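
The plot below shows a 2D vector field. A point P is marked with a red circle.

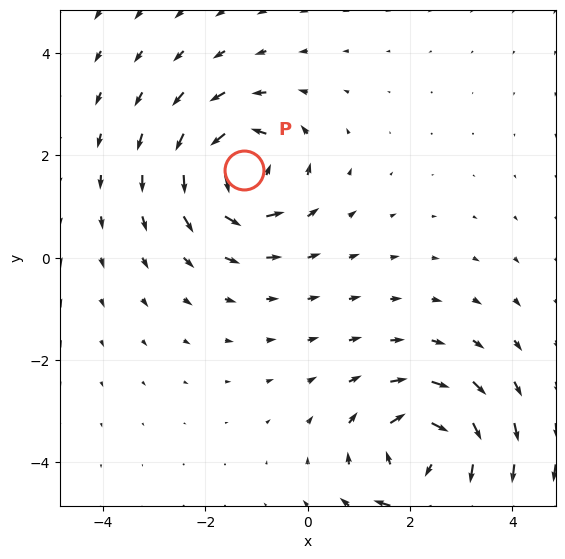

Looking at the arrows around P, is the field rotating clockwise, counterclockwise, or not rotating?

Near P at (-1.3, 1.7) the arrows circulate counterclockwise. The curl (z-component) there is about +4; positive curl means counterclockwise rotation.

counterclockwise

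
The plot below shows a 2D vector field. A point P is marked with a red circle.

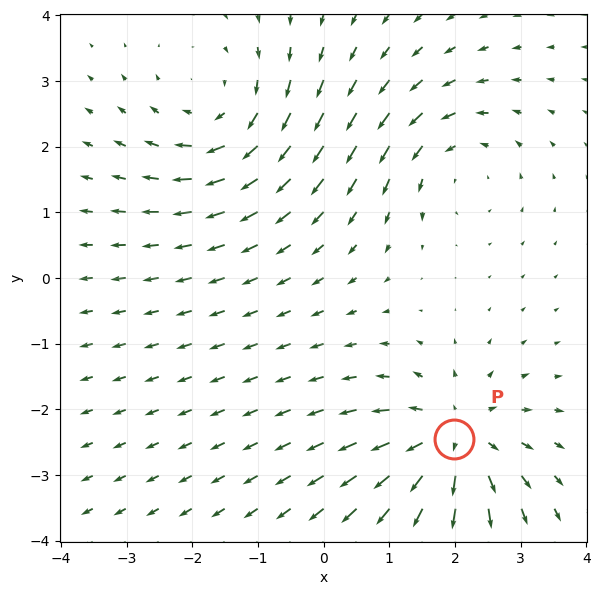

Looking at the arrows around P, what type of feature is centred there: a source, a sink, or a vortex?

At P (2.0, -2.5) the arrows spread outward. Divergence about +6, curl ≈0 — positive divergence with near-zero curl is a source.

source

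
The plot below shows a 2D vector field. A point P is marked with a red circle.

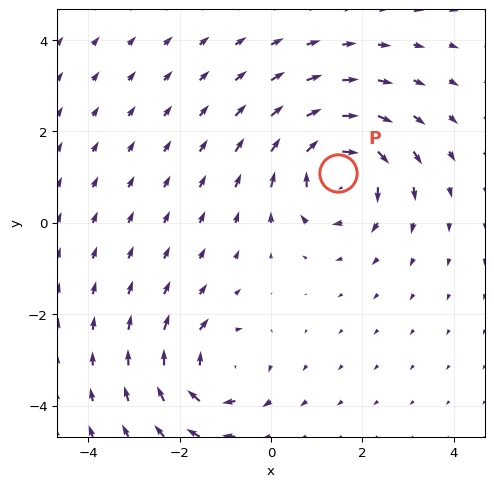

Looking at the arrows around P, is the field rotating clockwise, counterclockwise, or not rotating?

Near P at (1.5, 1.1) the arrows circulate clockwise. The curl (z-component) there is about -5; negative curl means clockwise rotation.

clockwise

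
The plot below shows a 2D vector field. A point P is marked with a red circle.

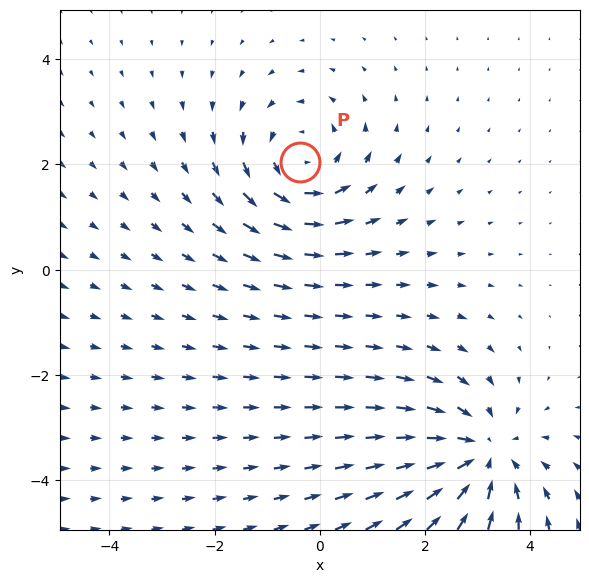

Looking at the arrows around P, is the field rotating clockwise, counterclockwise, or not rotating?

counterclockwise

Near P at (-0.4, 2.1) the arrows circulate counterclockwise. The curl (z-component) there is about +4; positive curl means counterclockwise rotation.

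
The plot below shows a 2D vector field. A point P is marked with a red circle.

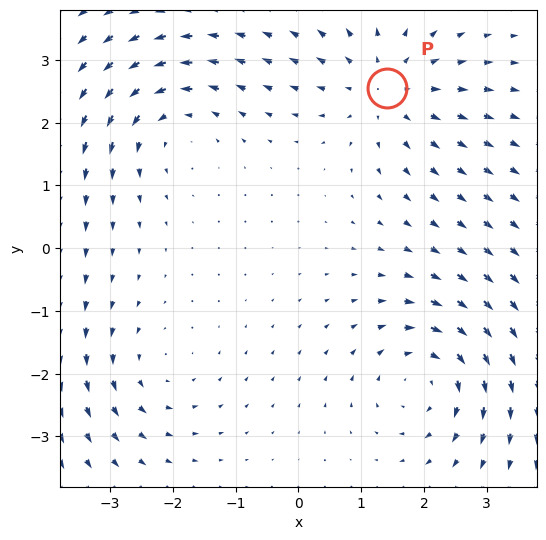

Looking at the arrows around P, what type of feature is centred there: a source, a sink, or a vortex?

source

At P (1.4, 2.6) the arrows spread outward. Divergence about +4, curl ≈0 — positive divergence with near-zero curl is a source.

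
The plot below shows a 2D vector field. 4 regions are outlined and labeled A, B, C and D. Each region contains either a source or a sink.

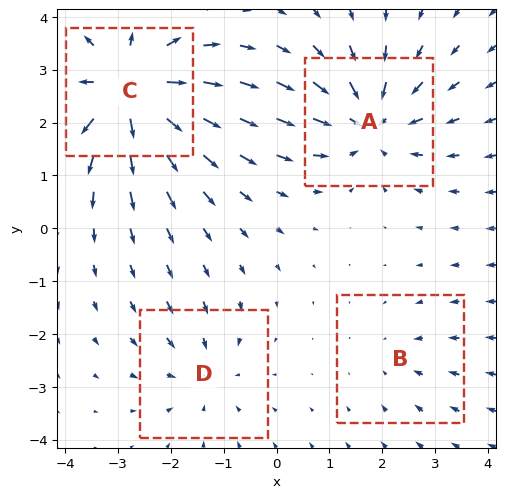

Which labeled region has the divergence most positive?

Divergence at each region's feature centre — A: about -5, B: about -2, C: about +7, D: about -3. Region C is most positive.

C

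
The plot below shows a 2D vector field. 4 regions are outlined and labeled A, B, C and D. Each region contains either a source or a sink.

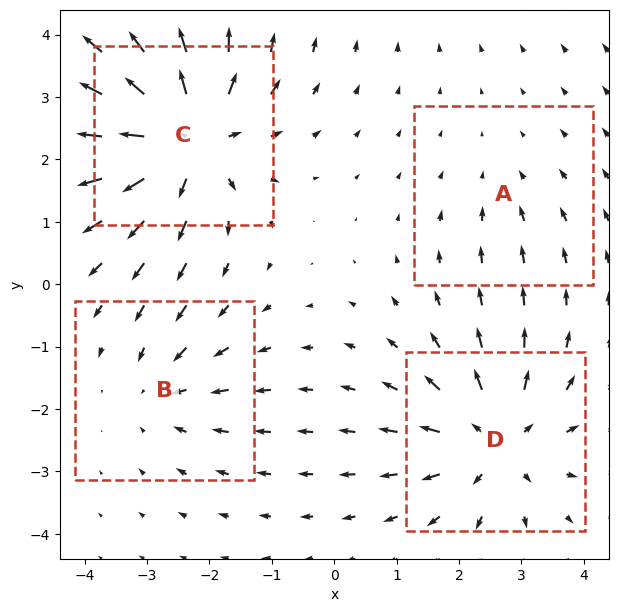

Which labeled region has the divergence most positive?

Divergence at each region's feature centre — A: about -2, B: about -3, C: about +7, D: about +5. Region C is most positive.

C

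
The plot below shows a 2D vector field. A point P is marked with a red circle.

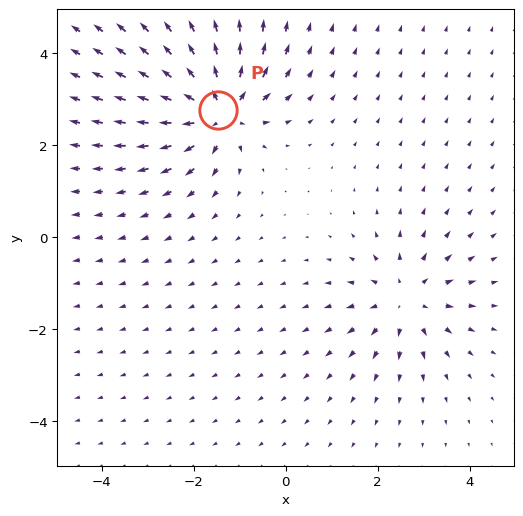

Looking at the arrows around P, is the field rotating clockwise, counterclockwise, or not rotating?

not rotating

Near P at (-1.5, 2.8) the arrows show no circulation. The curl there is ≈0.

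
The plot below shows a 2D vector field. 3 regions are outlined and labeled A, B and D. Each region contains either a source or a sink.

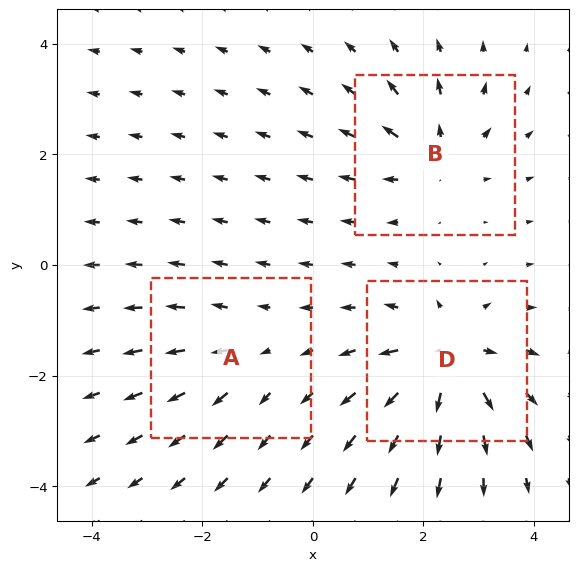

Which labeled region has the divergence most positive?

Divergence at each region's feature centre — A: about +2, B: about +4, D: about +6. Region D is most positive.

D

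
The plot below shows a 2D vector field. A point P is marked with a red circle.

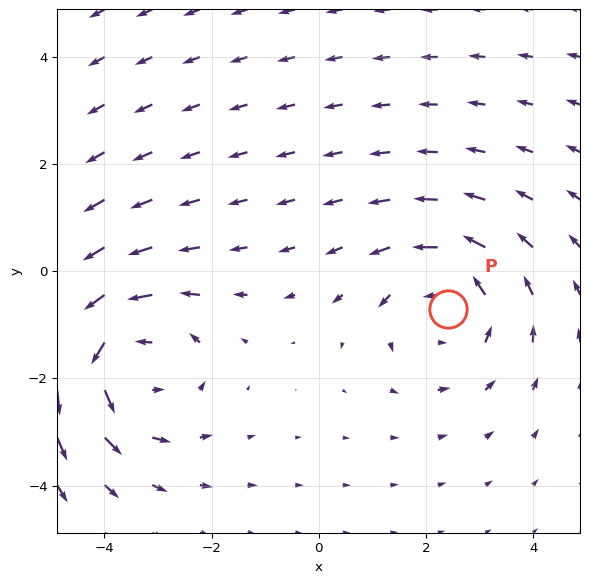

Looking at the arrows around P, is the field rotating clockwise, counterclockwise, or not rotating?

Near P at (2.4, -0.7) the arrows circulate counterclockwise. The curl (z-component) there is about +2; positive curl means counterclockwise rotation.

counterclockwise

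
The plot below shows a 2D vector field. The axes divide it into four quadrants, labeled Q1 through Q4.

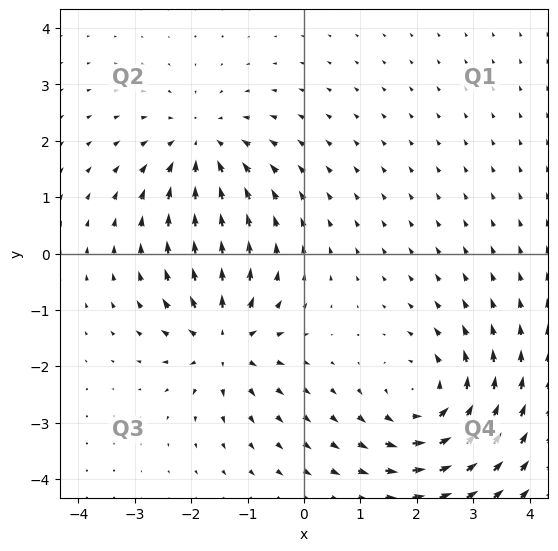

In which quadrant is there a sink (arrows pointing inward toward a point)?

Q2

The sink sits at approximately (-1.8, 1.9), which lies in quadrant Q2. The divergence there is about -4, negative as expected for a sink.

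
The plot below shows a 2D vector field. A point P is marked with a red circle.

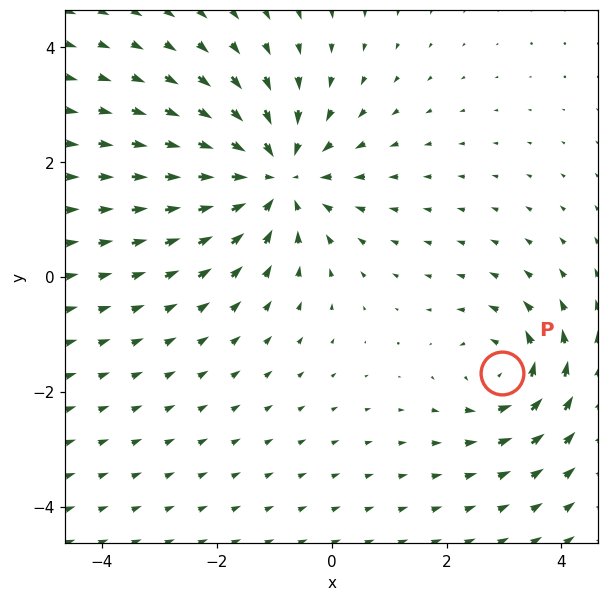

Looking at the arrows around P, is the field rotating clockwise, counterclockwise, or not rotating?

counterclockwise

Near P at (3.0, -1.7) the arrows circulate counterclockwise. The curl (z-component) there is about +3; positive curl means counterclockwise rotation.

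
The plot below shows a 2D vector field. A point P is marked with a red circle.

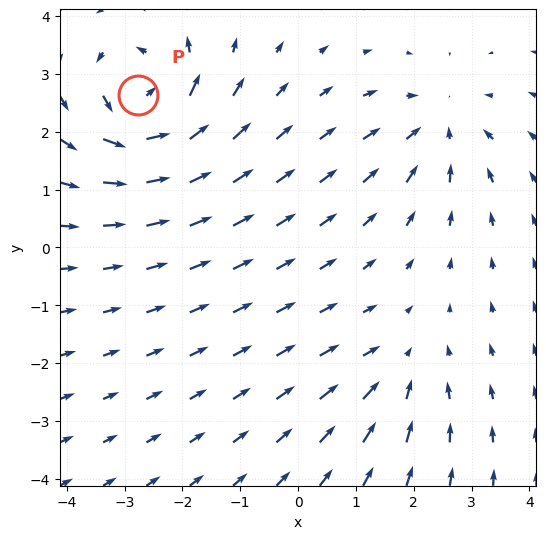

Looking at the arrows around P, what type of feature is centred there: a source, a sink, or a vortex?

vortex

At P (-2.8, 2.6) the arrows circulate counterclockwise. Divergence ≈0, curl about +7 — near-zero divergence with nonzero curl is a vortex.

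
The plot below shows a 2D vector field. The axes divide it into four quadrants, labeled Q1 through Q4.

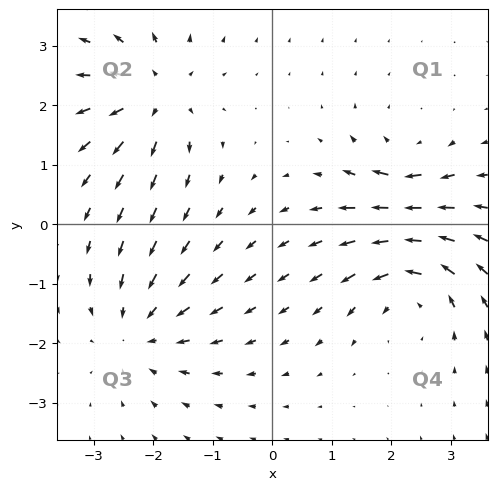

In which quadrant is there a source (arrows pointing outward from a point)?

Q2

The source sits at approximately (-2.0, 2.2), which lies in quadrant Q2. The divergence there is about +6, positive as expected for a source.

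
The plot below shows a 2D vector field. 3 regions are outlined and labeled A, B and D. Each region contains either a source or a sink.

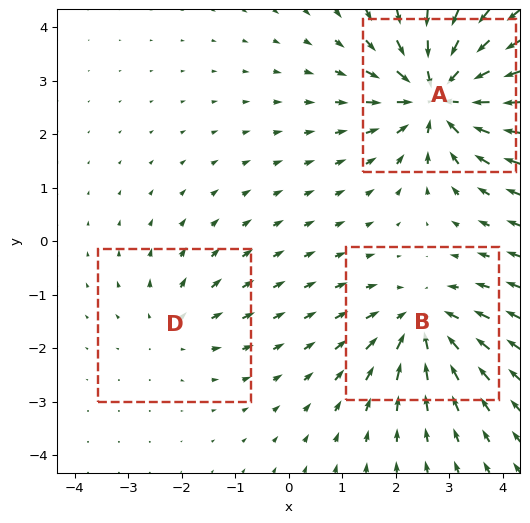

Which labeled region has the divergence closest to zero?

Divergence at each region's feature centre — A: about -5, B: about -4, D: about +2. Region D is closest to zero.

D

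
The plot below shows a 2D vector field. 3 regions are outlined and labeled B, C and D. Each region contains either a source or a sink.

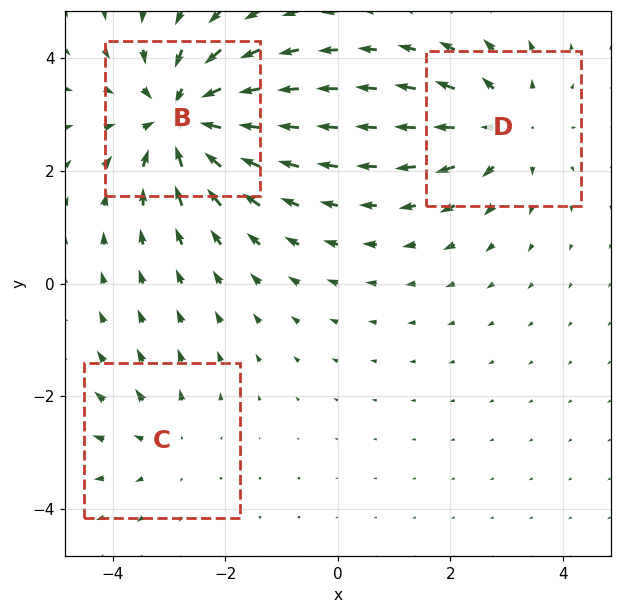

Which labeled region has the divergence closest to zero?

C

Divergence at each region's feature centre — B: about -5, C: about +2, D: about +3. Region C is closest to zero.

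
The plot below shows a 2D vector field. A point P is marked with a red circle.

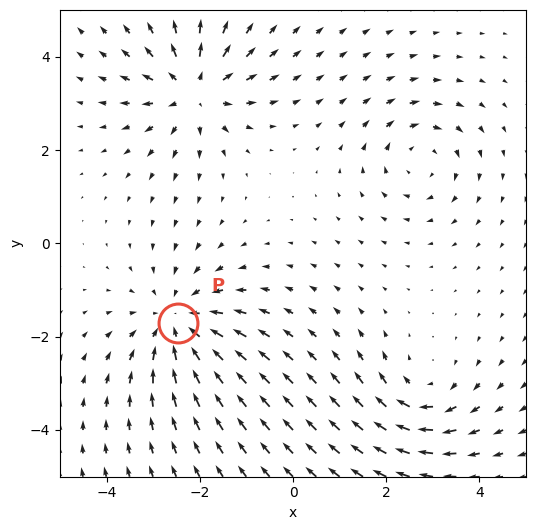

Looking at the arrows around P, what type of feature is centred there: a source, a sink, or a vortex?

At P (-2.5, -1.7) the arrows converge inward. Divergence about -4, curl ≈0 — negative divergence with near-zero curl is a sink.

sink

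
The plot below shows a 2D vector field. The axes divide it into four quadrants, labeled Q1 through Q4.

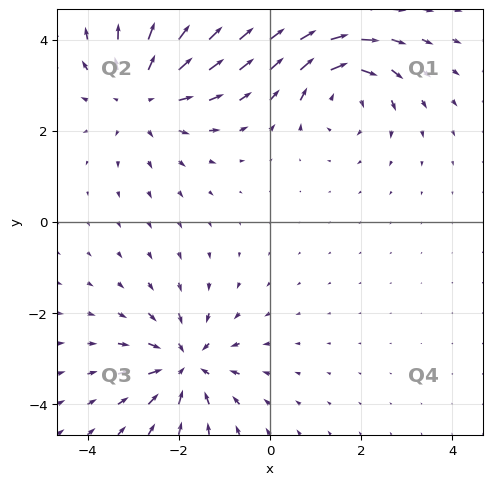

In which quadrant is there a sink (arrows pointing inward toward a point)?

The sink sits at approximately (-1.8, -3.1), which lies in quadrant Q3. The divergence there is about -5, negative as expected for a sink.

Q3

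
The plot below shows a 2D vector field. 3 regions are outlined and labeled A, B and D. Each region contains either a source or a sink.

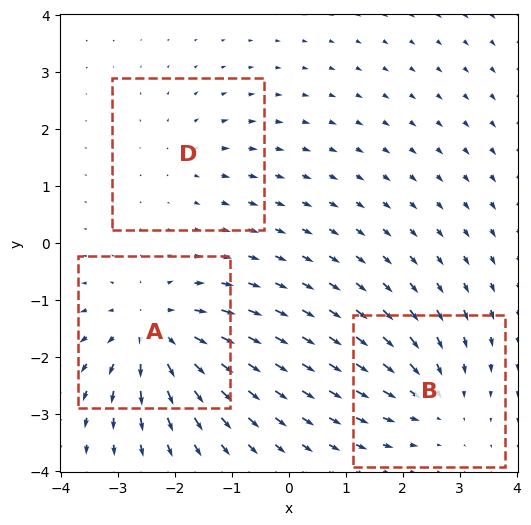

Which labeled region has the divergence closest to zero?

Divergence at each region's feature centre — A: about +5, B: about -3, D: about +2. Region D is closest to zero.

D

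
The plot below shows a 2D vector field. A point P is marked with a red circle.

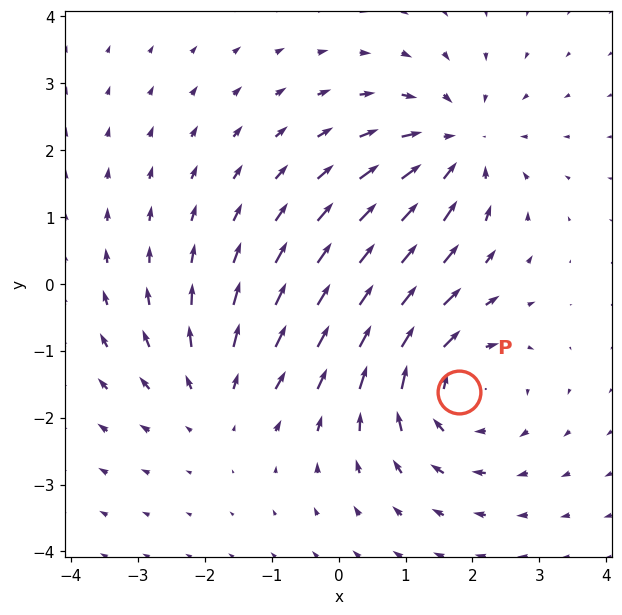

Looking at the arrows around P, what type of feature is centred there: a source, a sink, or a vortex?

At P (1.8, -1.6) the arrows circulate clockwise. Divergence ≈0, curl about -4 — near-zero divergence with nonzero curl is a vortex.

vortex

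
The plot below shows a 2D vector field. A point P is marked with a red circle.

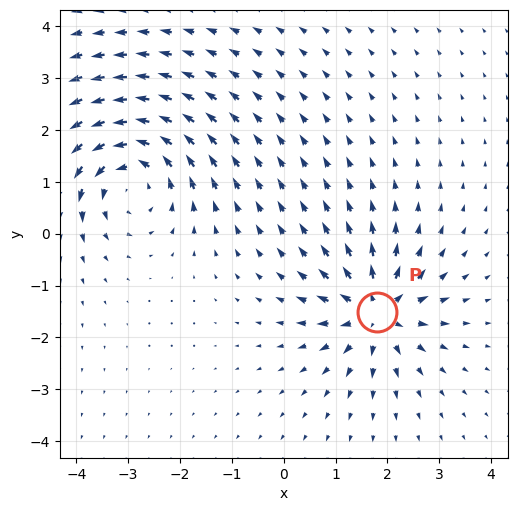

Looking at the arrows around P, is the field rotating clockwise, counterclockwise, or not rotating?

not rotating

Near P at (1.8, -1.5) the arrows show no circulation. The curl there is ≈0.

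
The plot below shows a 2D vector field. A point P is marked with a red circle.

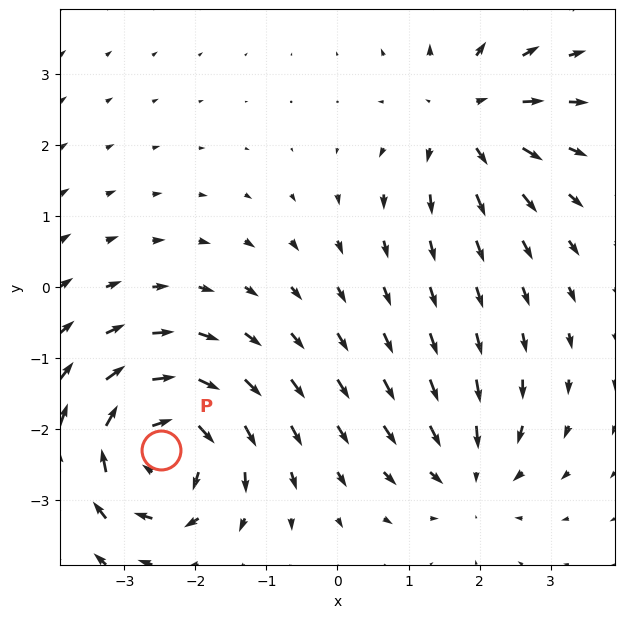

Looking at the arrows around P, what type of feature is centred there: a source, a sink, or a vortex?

At P (-2.5, -2.3) the arrows circulate clockwise. Divergence ≈0, curl about -6 — near-zero divergence with nonzero curl is a vortex.

vortex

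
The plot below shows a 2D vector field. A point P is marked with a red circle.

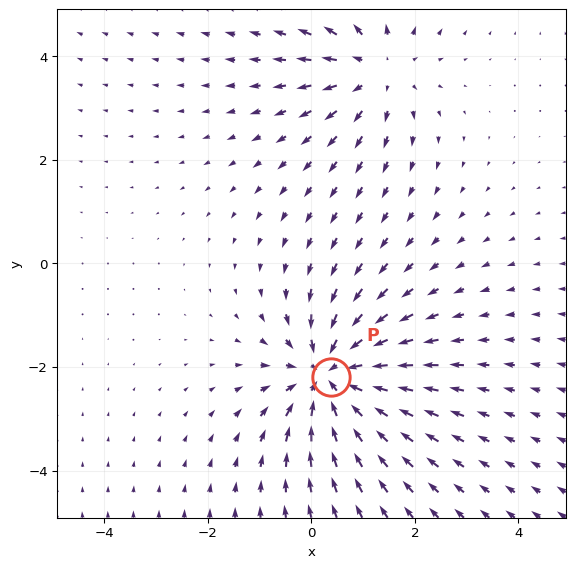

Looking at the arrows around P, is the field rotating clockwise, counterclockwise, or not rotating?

Near P at (0.4, -2.2) the arrows show no circulation. The curl there is ≈0.

not rotating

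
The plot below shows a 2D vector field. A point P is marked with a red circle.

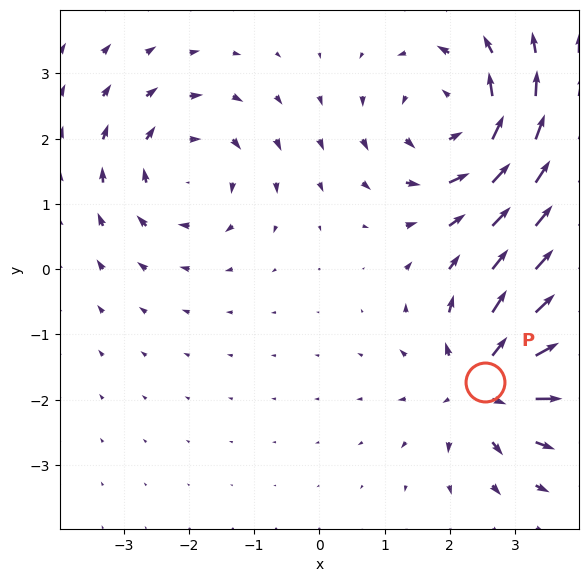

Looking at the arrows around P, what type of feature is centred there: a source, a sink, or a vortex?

source

At P (2.5, -1.7) the arrows spread outward. Divergence about +5, curl ≈0 — positive divergence with near-zero curl is a source.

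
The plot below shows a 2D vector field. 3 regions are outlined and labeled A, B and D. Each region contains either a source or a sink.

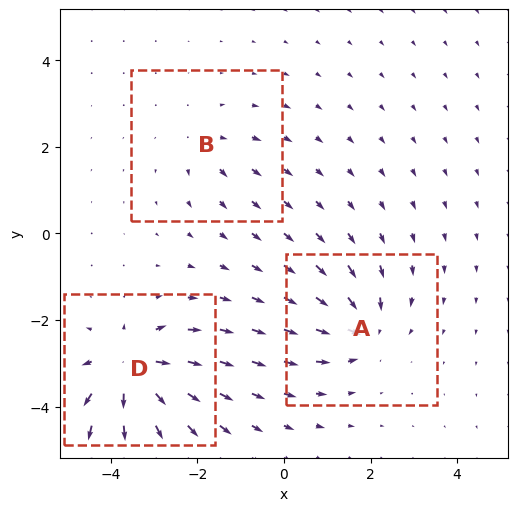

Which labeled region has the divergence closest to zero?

B

Divergence at each region's feature centre — A: about -4, B: about +2, D: about +6. Region B is closest to zero.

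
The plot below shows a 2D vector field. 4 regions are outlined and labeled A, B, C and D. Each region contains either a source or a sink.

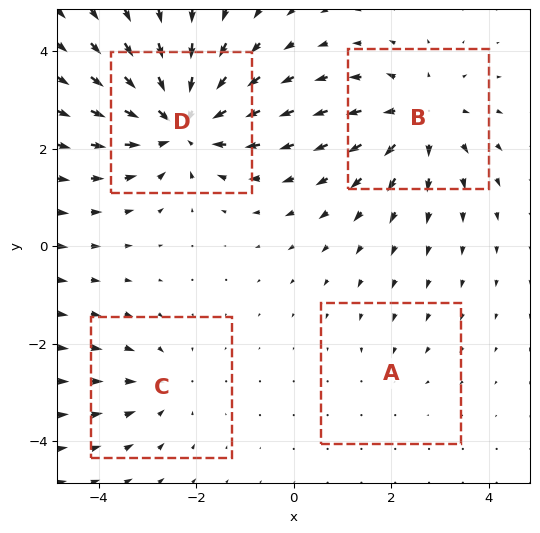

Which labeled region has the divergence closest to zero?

A

Divergence at each region's feature centre — A: about -2, B: about +5, C: about -3, D: about -7. Region A is closest to zero.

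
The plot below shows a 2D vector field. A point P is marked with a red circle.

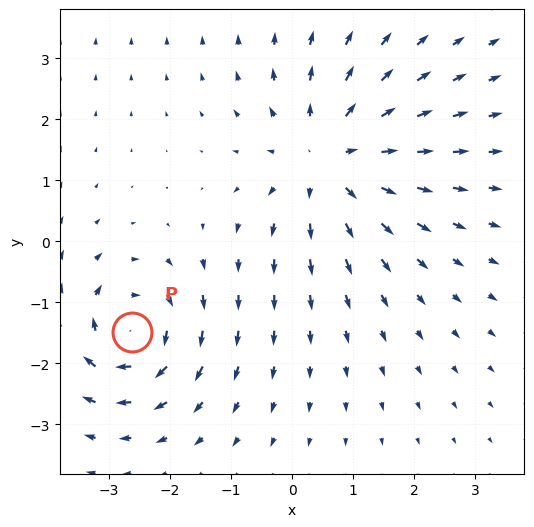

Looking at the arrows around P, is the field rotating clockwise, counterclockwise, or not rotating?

Near P at (-2.6, -1.5) the arrows circulate clockwise. The curl (z-component) there is about -5; negative curl means clockwise rotation.

clockwise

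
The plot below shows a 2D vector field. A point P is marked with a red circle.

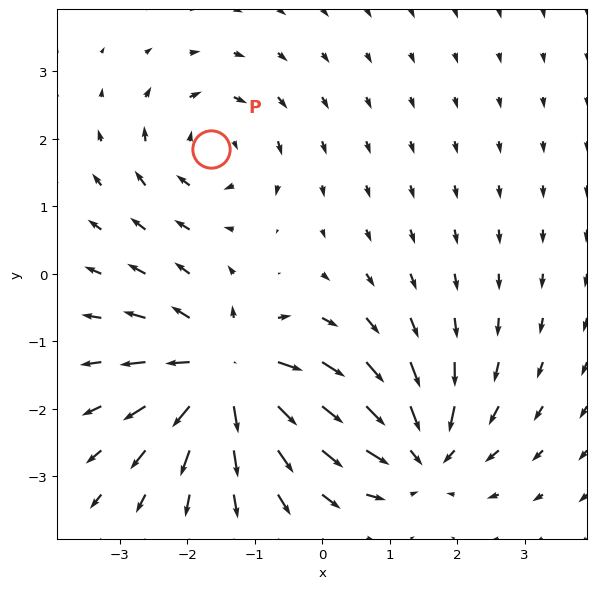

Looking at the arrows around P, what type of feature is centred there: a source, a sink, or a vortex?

vortex

At P (-1.6, 1.8) the arrows circulate clockwise. Divergence ≈0, curl about -4 — near-zero divergence with nonzero curl is a vortex.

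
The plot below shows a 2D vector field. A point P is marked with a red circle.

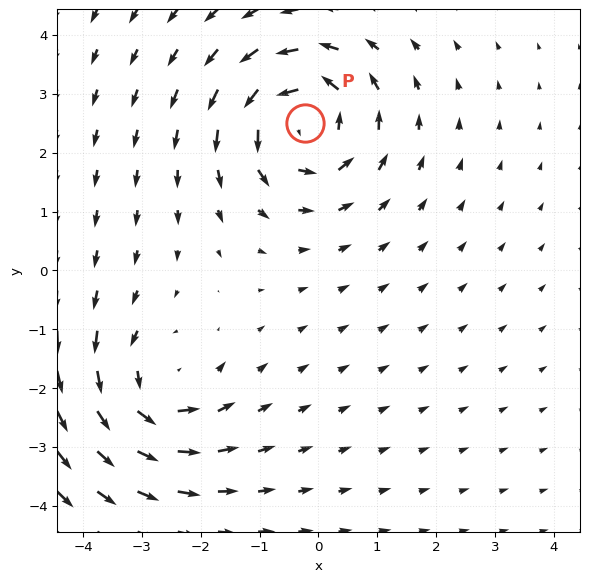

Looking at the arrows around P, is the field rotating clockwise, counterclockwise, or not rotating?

counterclockwise

Near P at (-0.2, 2.5) the arrows circulate counterclockwise. The curl (z-component) there is about +5; positive curl means counterclockwise rotation.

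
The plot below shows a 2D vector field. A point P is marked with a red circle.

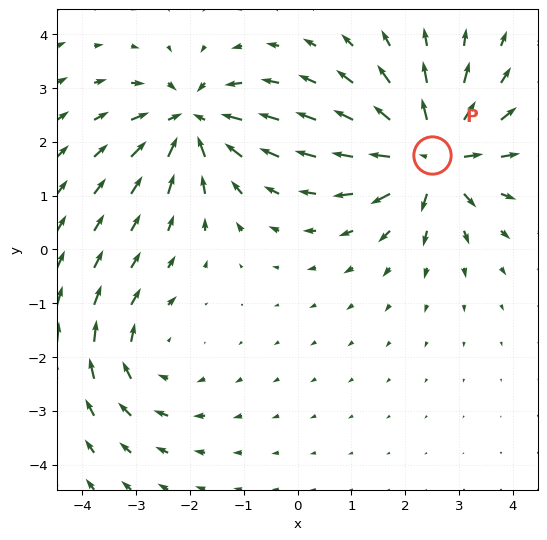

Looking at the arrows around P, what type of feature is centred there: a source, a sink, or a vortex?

At P (2.5, 1.7) the arrows spread outward. Divergence about +6, curl ≈0 — positive divergence with near-zero curl is a source.

source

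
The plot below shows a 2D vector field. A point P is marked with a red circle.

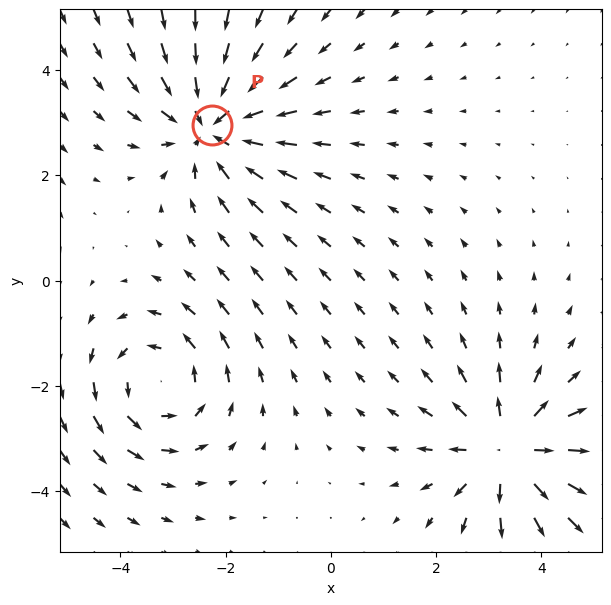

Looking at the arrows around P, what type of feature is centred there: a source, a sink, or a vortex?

sink

At P (-2.3, 3.0) the arrows converge inward. Divergence about -4, curl ≈0 — negative divergence with near-zero curl is a sink.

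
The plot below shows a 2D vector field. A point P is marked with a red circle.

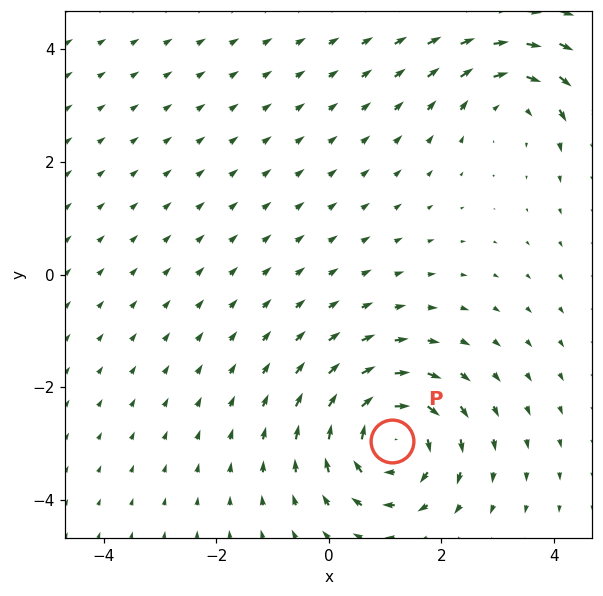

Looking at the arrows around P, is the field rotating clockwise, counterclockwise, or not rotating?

clockwise

Near P at (1.1, -3.0) the arrows circulate clockwise. The curl (z-component) there is about -5; negative curl means clockwise rotation.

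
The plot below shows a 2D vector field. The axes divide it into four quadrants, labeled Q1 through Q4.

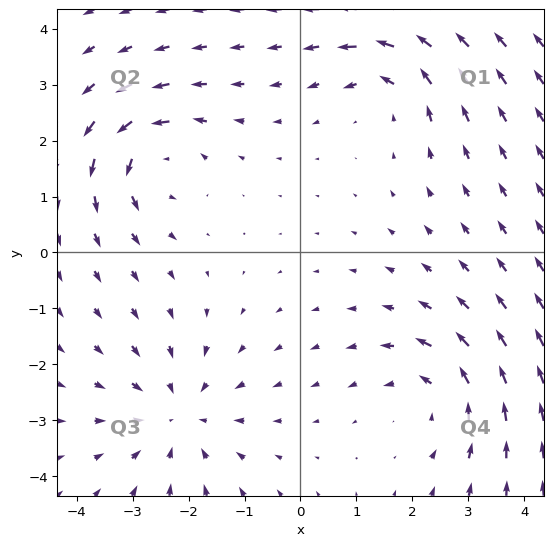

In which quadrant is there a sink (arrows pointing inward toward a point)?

Q3

The sink sits at approximately (-2.2, -2.9), which lies in quadrant Q3. The divergence there is about -4, negative as expected for a sink.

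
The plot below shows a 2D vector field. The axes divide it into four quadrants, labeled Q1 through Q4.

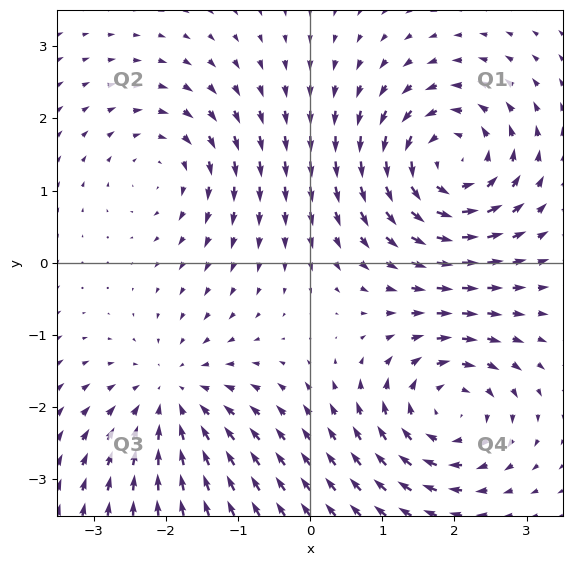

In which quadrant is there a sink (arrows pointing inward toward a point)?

Q3

The sink sits at approximately (-1.9, -1.9), which lies in quadrant Q3. The divergence there is about -3, negative as expected for a sink.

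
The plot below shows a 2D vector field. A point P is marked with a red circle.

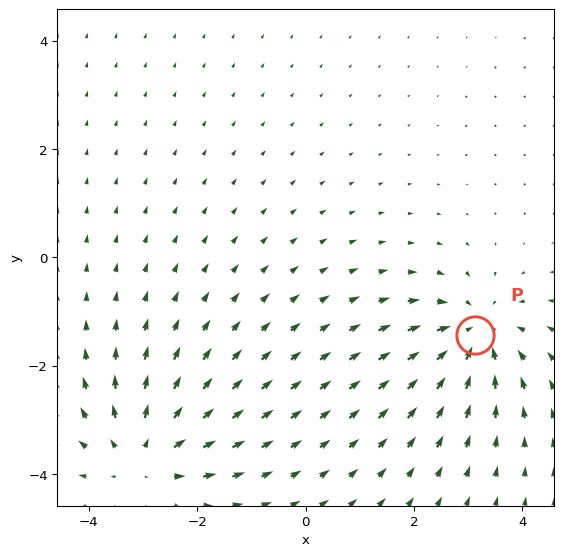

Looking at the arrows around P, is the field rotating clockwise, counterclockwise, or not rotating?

not rotating

Near P at (3.1, -1.4) the arrows show no circulation. The curl there is ≈0.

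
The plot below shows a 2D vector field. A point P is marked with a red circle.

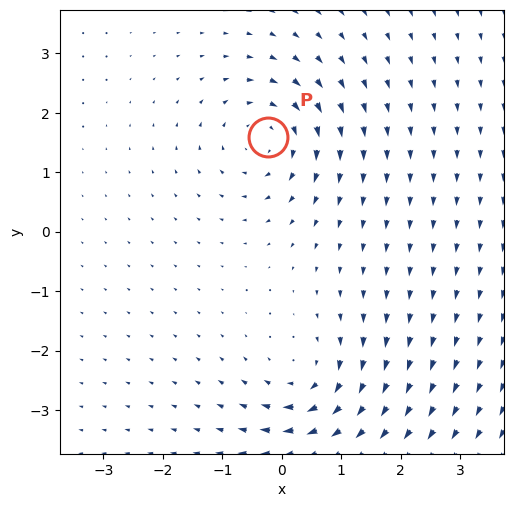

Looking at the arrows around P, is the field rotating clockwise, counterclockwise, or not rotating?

clockwise

Near P at (-0.2, 1.6) the arrows circulate clockwise. The curl (z-component) there is about -5; negative curl means clockwise rotation.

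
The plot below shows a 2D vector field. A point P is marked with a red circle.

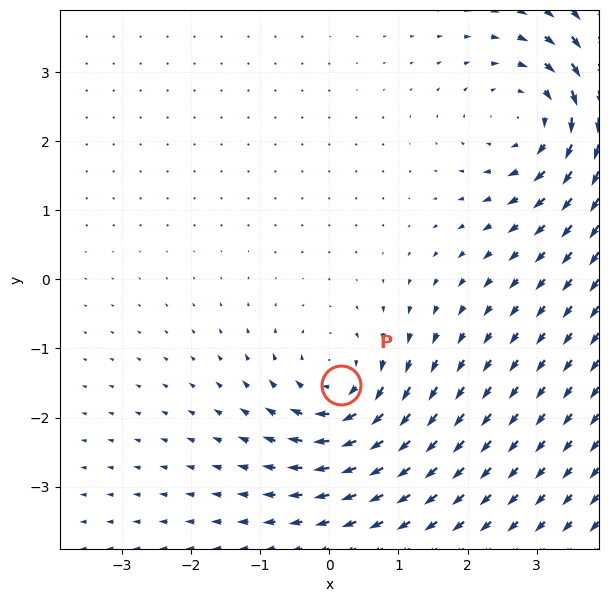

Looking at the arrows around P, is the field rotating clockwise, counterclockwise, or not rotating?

clockwise

Near P at (0.2, -1.5) the arrows circulate clockwise. The curl (z-component) there is about -5; negative curl means clockwise rotation.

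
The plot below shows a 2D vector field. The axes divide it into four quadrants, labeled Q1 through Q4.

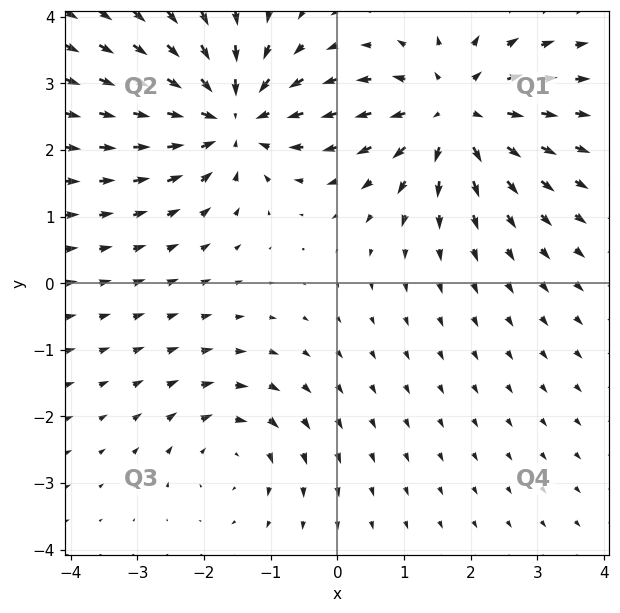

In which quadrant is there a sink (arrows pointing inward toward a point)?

The sink sits at approximately (-1.6, 2.5), which lies in quadrant Q2. The divergence there is about -5, negative as expected for a sink.

Q2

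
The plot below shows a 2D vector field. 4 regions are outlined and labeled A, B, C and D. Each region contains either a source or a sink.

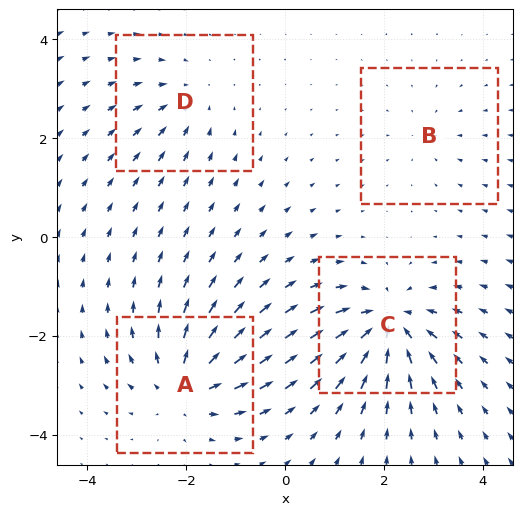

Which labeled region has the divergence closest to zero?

Divergence at each region's feature centre — A: about +6, B: about -2, C: about -7, D: about -3. Region B is closest to zero.

B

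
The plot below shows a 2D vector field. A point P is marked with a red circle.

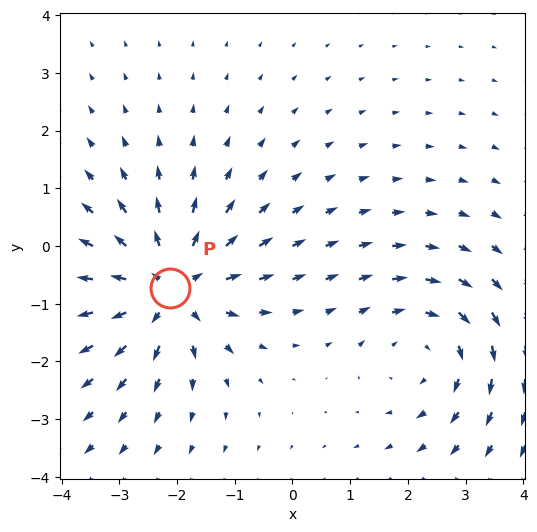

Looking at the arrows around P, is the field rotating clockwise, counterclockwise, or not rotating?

Near P at (-2.1, -0.7) the arrows show no circulation. The curl there is ≈0.

not rotating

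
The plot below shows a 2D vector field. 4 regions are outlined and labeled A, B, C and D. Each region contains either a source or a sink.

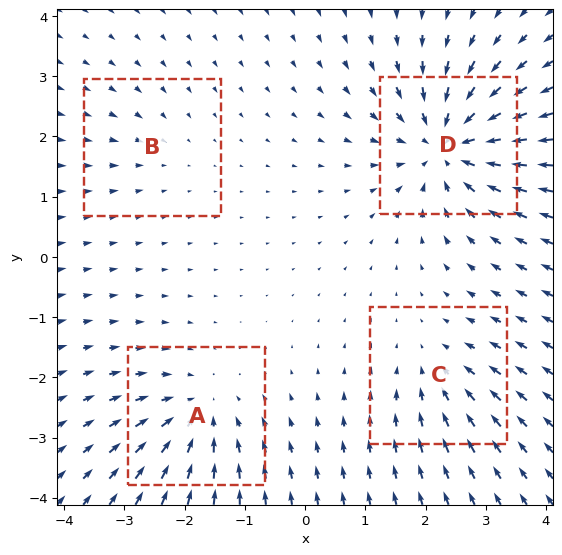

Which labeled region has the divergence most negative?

D

Divergence at each region's feature centre — A: about -5, B: about -2, C: about -4, D: about -8. Region D is most negative.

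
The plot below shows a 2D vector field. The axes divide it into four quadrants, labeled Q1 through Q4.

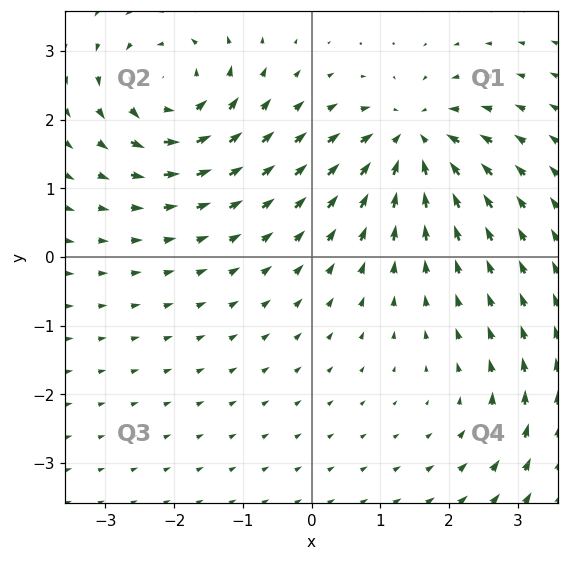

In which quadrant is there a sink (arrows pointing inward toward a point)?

Q1

The sink sits at approximately (1.5, 1.7), which lies in quadrant Q1. The divergence there is about -6, negative as expected for a sink.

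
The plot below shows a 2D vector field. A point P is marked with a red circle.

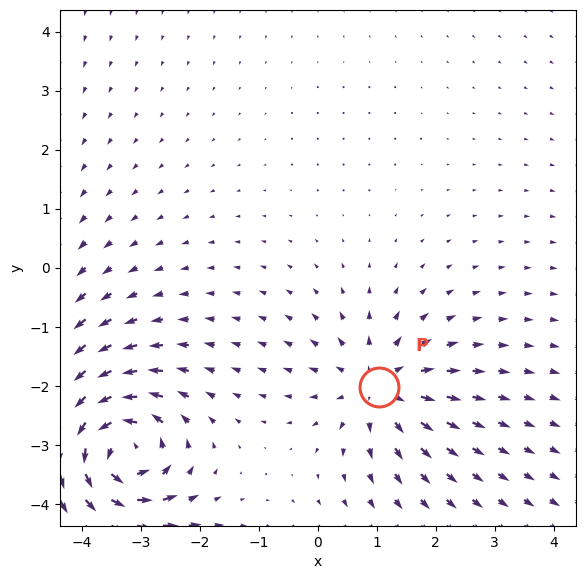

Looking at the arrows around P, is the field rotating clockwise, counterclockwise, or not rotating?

not rotating

Near P at (1.0, -2.0) the arrows show no circulation. The curl there is ≈0.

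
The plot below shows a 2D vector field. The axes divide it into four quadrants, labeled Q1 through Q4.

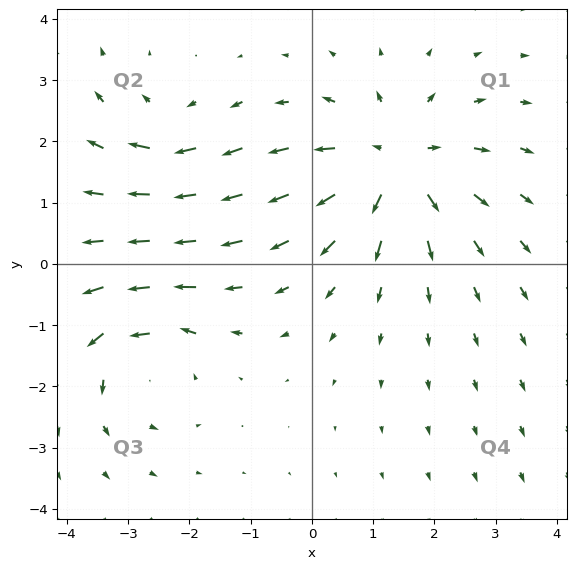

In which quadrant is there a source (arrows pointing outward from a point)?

The source sits at approximately (1.4, 1.6), which lies in quadrant Q1. The divergence there is about +5, positive as expected for a source.

Q1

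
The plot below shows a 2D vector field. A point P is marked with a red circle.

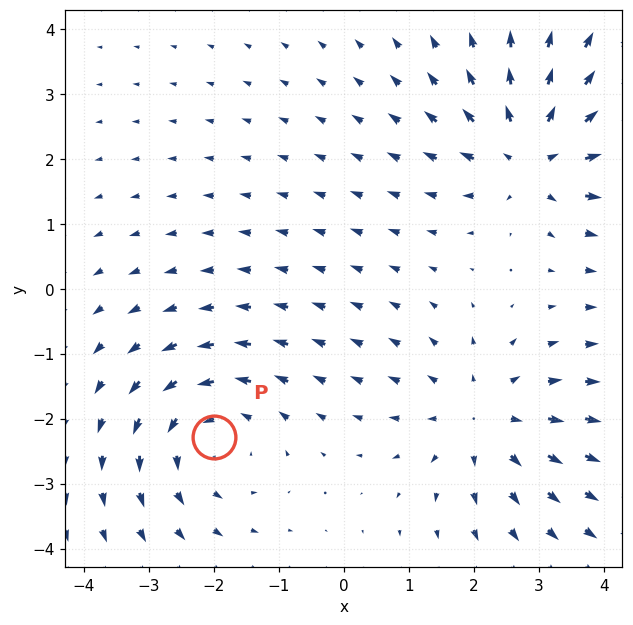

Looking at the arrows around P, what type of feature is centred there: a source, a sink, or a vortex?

vortex

At P (-2.0, -2.3) the arrows circulate counterclockwise. Divergence ≈0, curl about +3 — near-zero divergence with nonzero curl is a vortex.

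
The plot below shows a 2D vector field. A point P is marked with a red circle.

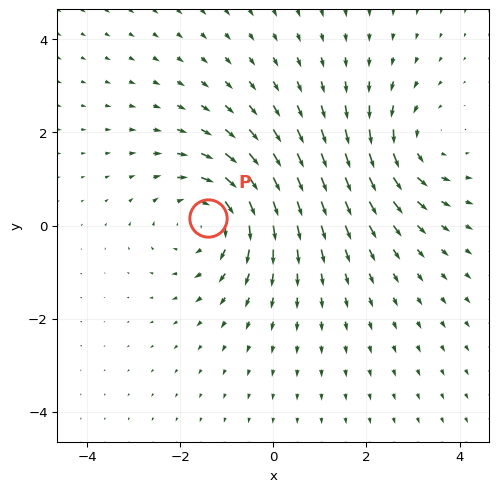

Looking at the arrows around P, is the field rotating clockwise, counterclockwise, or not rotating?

clockwise

Near P at (-1.4, 0.2) the arrows circulate clockwise. The curl (z-component) there is about -3; negative curl means clockwise rotation.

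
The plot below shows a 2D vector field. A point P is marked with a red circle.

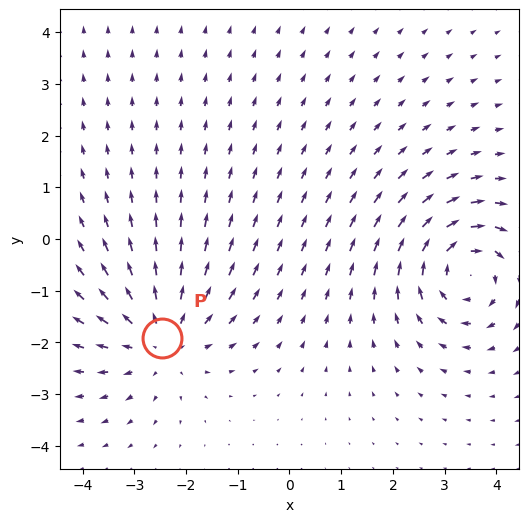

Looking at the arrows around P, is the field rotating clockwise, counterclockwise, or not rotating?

not rotating

Near P at (-2.5, -1.9) the arrows show no circulation. The curl there is ≈0.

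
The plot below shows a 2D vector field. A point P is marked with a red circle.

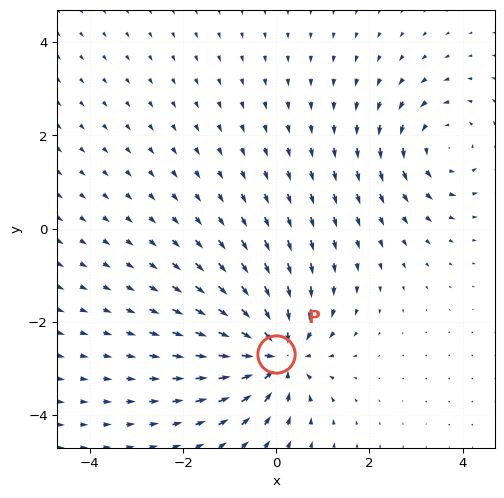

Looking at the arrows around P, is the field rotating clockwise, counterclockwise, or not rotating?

Near P at (0.0, -2.7) the arrows show no circulation. The curl there is ≈0.

not rotating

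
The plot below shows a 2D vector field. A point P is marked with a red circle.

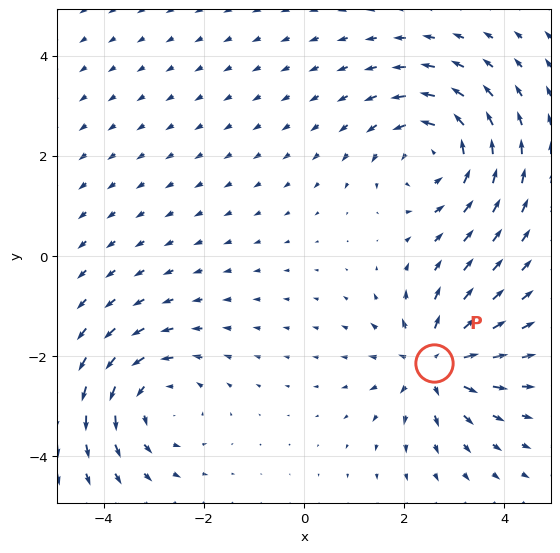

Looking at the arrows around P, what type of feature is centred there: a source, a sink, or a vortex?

At P (2.6, -2.1) the arrows spread outward. Divergence about +5, curl ≈0 — positive divergence with near-zero curl is a source.

source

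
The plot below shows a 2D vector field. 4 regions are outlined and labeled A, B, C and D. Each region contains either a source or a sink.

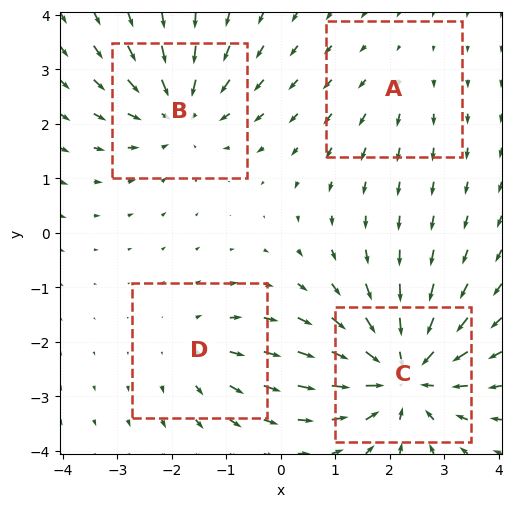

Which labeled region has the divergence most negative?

Divergence at each region's feature centre — A: about +2, B: about -5, C: about -7, D: about +3. Region C is most negative.

C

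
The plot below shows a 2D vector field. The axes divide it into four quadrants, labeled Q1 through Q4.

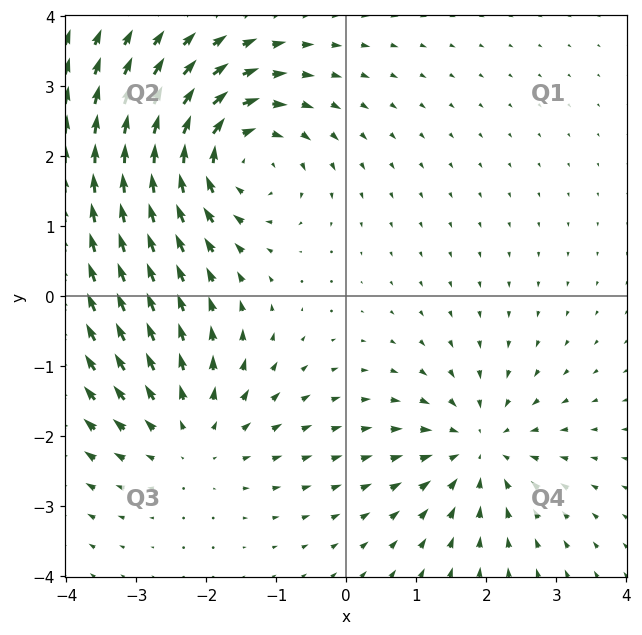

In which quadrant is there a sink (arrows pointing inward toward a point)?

Q4

The sink sits at approximately (1.9, -2.2), which lies in quadrant Q4. The divergence there is about -4, negative as expected for a sink.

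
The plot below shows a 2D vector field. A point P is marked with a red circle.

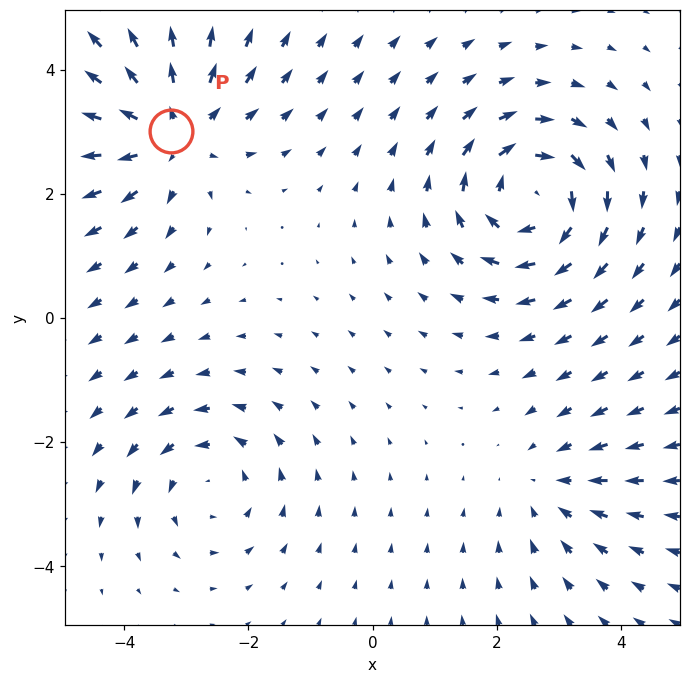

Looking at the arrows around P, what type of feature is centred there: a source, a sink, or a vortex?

source

At P (-3.3, 3.0) the arrows spread outward. Divergence about +4, curl ≈0 — positive divergence with near-zero curl is a source.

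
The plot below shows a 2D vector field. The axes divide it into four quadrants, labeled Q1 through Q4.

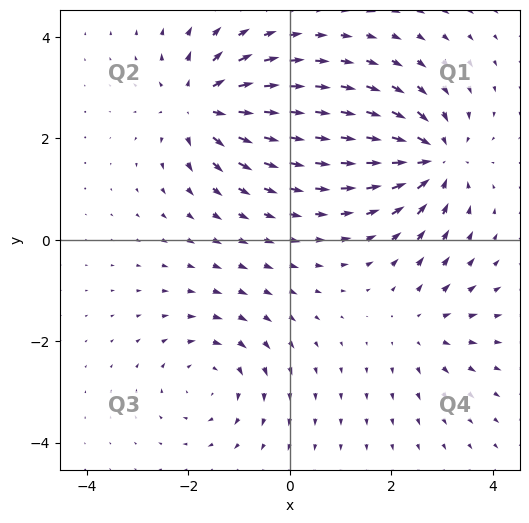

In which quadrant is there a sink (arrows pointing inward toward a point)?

The sink sits at approximately (2.8, 1.6), which lies in quadrant Q1. The divergence there is about -6, negative as expected for a sink.

Q1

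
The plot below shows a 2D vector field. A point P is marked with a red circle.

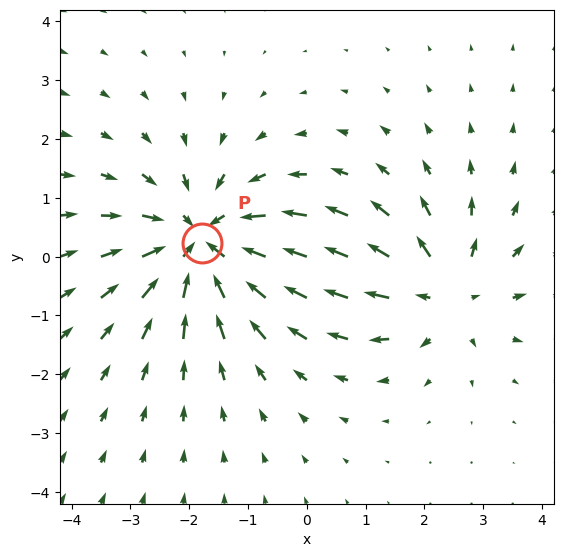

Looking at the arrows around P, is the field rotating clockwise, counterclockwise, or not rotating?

not rotating

Near P at (-1.8, 0.2) the arrows show no circulation. The curl there is ≈0.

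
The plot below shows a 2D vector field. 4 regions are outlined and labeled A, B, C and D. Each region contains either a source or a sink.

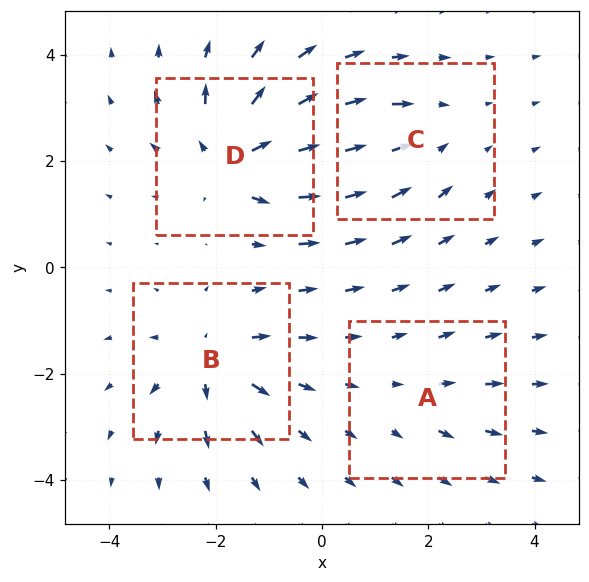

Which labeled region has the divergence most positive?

Divergence at each region's feature centre — A: about +2, B: about +6, C: about -4, D: about +7. Region D is most positive.

D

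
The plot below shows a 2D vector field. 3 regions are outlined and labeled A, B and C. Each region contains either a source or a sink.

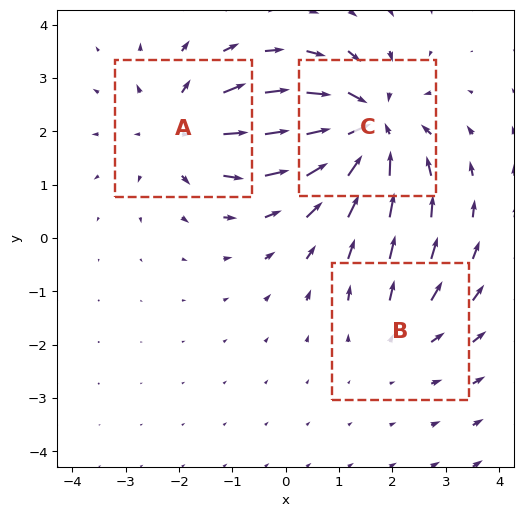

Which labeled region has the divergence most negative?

Divergence at each region's feature centre — A: about +3, B: about +2, C: about -4. Region C is most negative.

C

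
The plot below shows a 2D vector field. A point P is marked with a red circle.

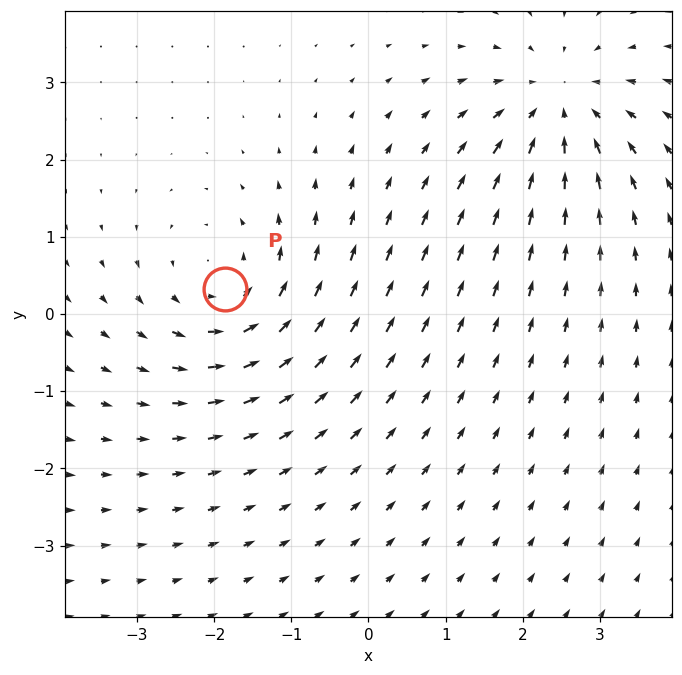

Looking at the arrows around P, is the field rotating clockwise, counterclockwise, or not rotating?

counterclockwise

Near P at (-1.9, 0.3) the arrows circulate counterclockwise. The curl (z-component) there is about +3; positive curl means counterclockwise rotation.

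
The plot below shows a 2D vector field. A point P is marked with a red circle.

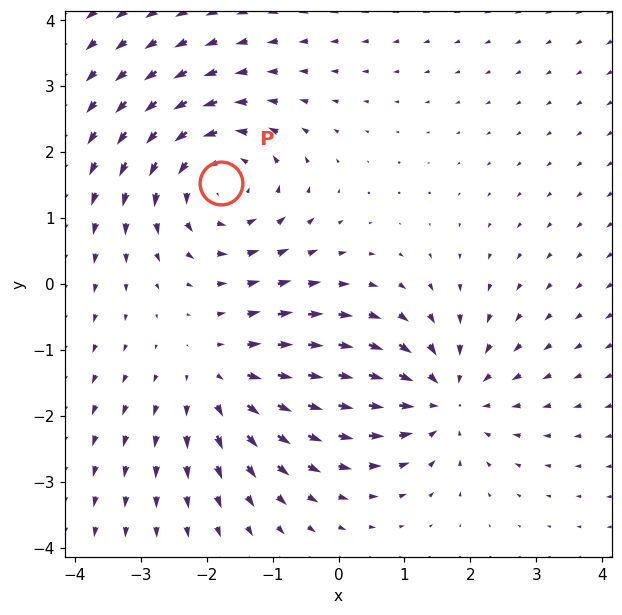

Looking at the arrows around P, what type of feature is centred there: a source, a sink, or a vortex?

vortex

At P (-1.8, 1.5) the arrows circulate counterclockwise. Divergence ≈0, curl about +4 — near-zero divergence with nonzero curl is a vortex.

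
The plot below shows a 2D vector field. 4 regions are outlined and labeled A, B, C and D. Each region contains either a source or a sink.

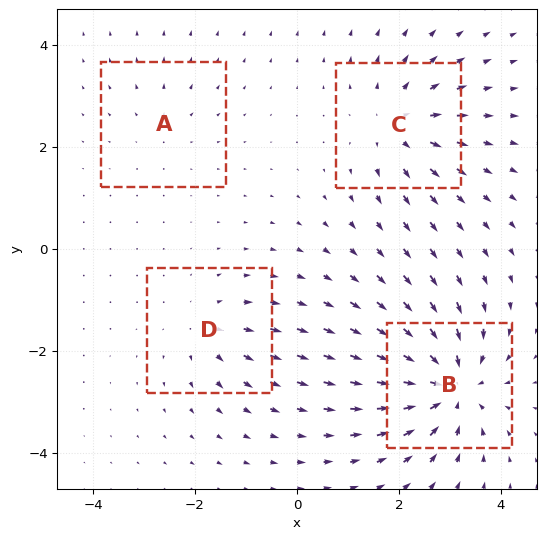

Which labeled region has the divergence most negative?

Divergence at each region's feature centre — A: about +2, B: about -7, C: about +5, D: about +3. Region B is most negative.

B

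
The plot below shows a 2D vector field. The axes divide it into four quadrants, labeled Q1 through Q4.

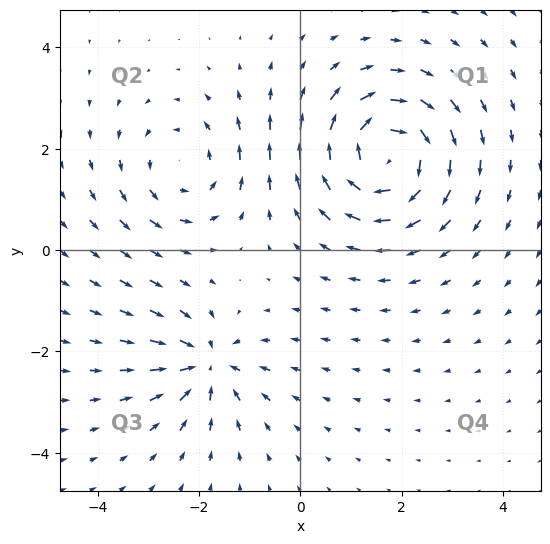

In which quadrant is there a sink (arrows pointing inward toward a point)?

The sink sits at approximately (-1.8, -2.3), which lies in quadrant Q3. The divergence there is about -4, negative as expected for a sink.

Q3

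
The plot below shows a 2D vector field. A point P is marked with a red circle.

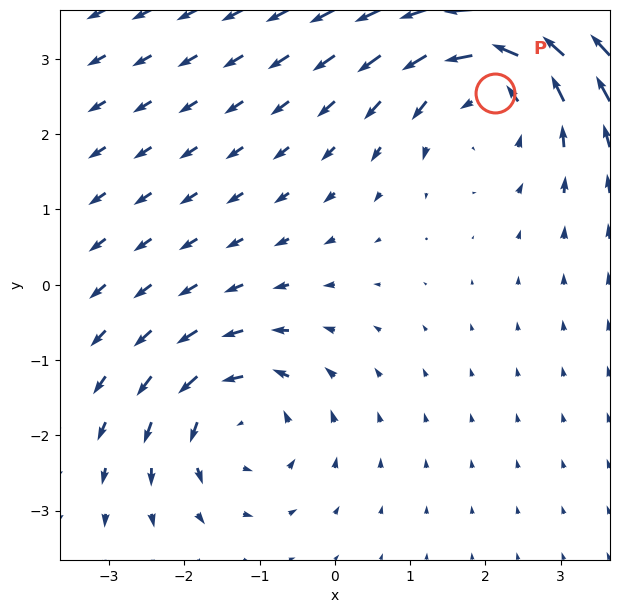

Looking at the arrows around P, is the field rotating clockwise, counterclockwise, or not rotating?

counterclockwise

Near P at (2.1, 2.6) the arrows circulate counterclockwise. The curl (z-component) there is about +4; positive curl means counterclockwise rotation.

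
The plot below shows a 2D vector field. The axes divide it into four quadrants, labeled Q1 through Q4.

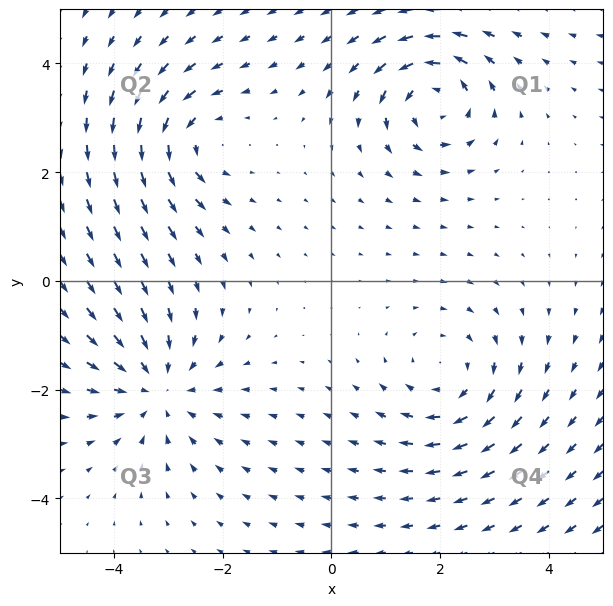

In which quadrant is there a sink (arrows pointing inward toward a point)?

Q3

The sink sits at approximately (-3.2, -2.0), which lies in quadrant Q3. The divergence there is about -4, negative as expected for a sink.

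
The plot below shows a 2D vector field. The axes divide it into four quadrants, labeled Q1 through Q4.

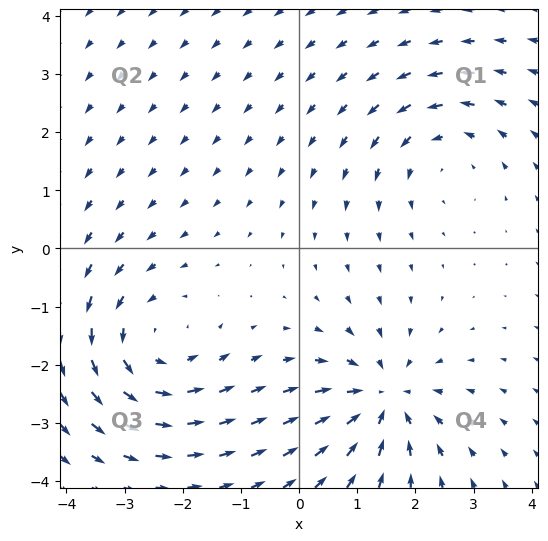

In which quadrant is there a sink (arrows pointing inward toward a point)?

The sink sits at approximately (1.4, -2.6), which lies in quadrant Q4. The divergence there is about -4, negative as expected for a sink.

Q4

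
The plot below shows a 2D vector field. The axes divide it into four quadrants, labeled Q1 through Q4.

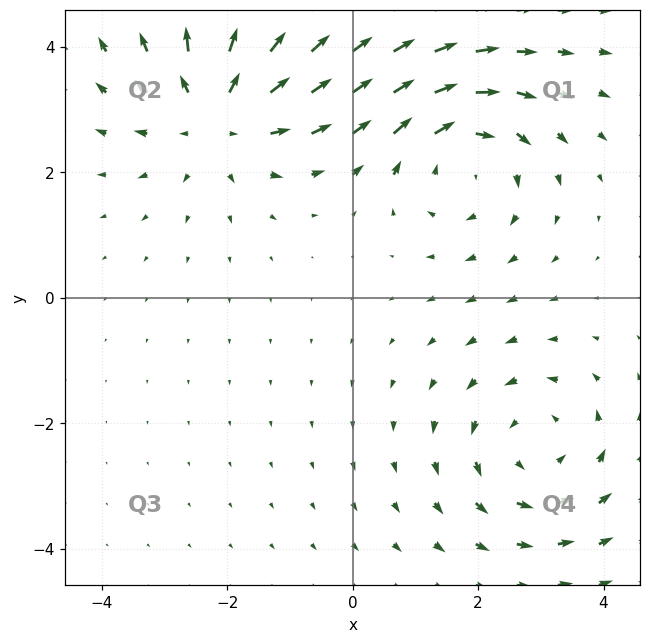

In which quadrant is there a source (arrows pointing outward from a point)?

Q2

The source sits at approximately (-2.1, 3.0), which lies in quadrant Q2. The divergence there is about +4, positive as expected for a source.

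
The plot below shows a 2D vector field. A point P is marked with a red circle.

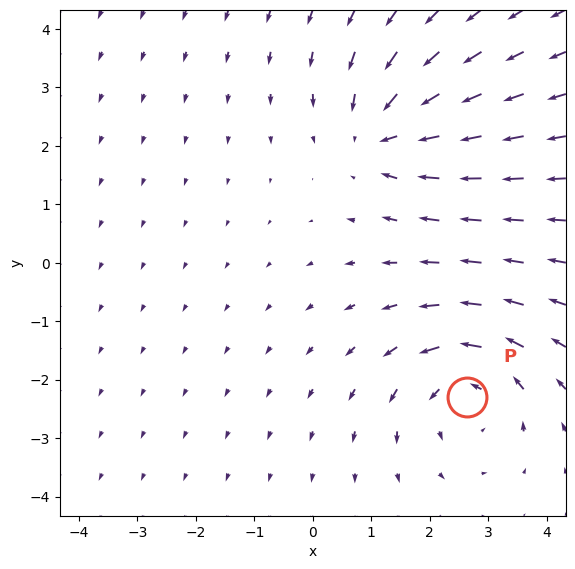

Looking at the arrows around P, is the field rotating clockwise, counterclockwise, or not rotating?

counterclockwise

Near P at (2.6, -2.3) the arrows circulate counterclockwise. The curl (z-component) there is about +4; positive curl means counterclockwise rotation.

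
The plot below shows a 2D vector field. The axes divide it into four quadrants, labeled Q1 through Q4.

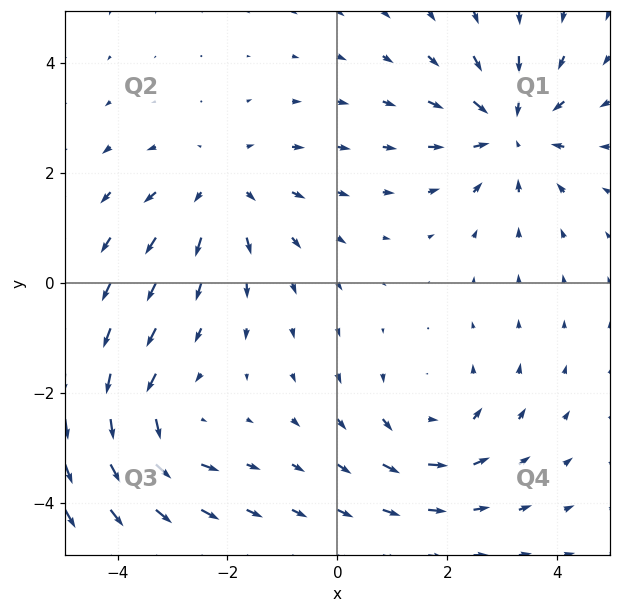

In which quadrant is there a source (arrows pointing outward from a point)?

Q2

The source sits at approximately (-2.1, 1.8), which lies in quadrant Q2. The divergence there is about +3, positive as expected for a source.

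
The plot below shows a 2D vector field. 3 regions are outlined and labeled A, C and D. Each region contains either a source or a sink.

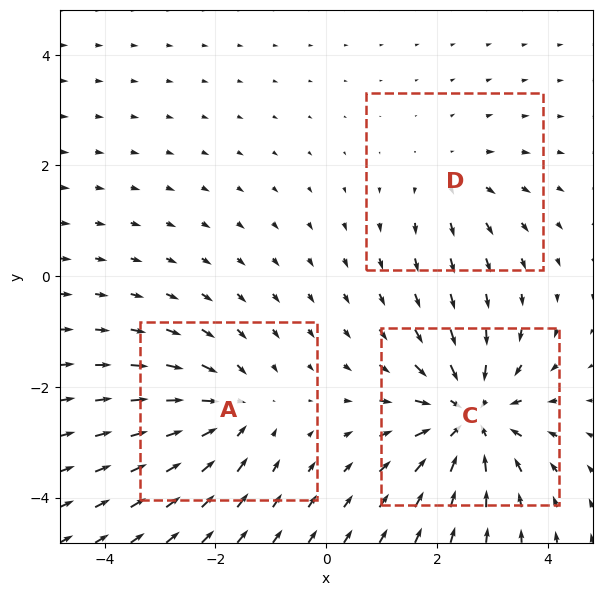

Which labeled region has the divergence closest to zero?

D

Divergence at each region's feature centre — A: about -3, C: about -5, D: about +2. Region D is closest to zero.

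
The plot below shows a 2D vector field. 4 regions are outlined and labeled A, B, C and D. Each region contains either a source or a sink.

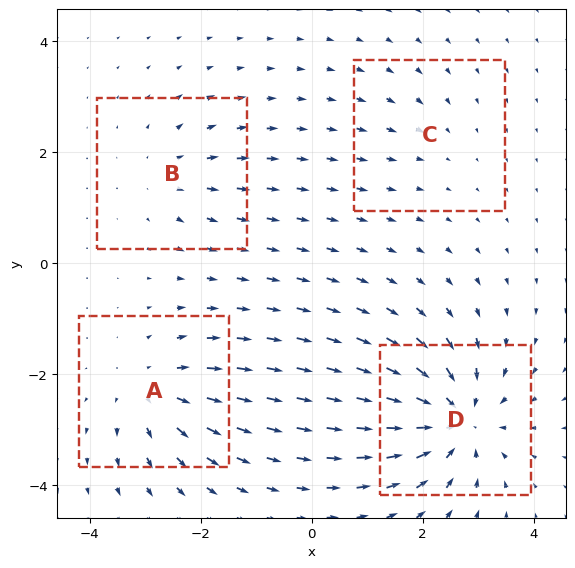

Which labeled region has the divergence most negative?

D

Divergence at each region's feature centre — A: about +5, B: about +3, C: about -2, D: about -8. Region D is most negative.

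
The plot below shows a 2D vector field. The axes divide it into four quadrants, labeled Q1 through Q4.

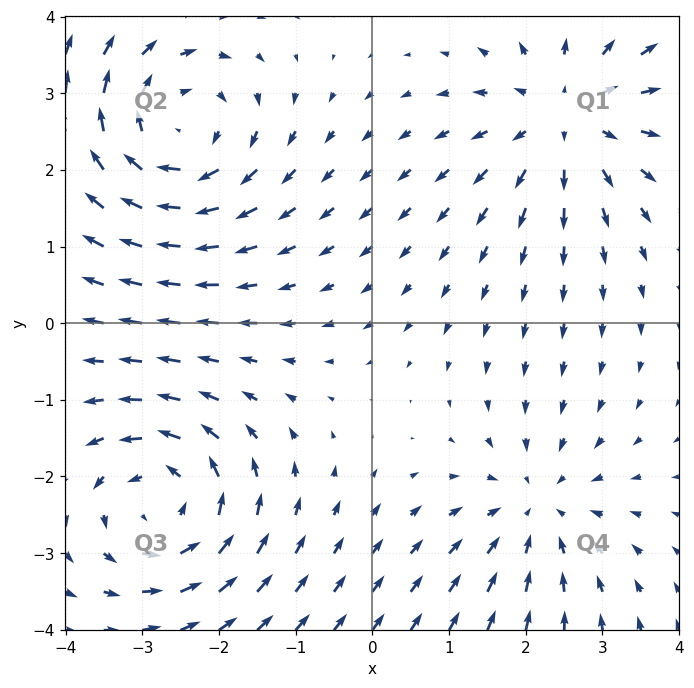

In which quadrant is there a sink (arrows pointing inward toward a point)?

The sink sits at approximately (2.2, -2.4), which lies in quadrant Q4. The divergence there is about -3, negative as expected for a sink.

Q4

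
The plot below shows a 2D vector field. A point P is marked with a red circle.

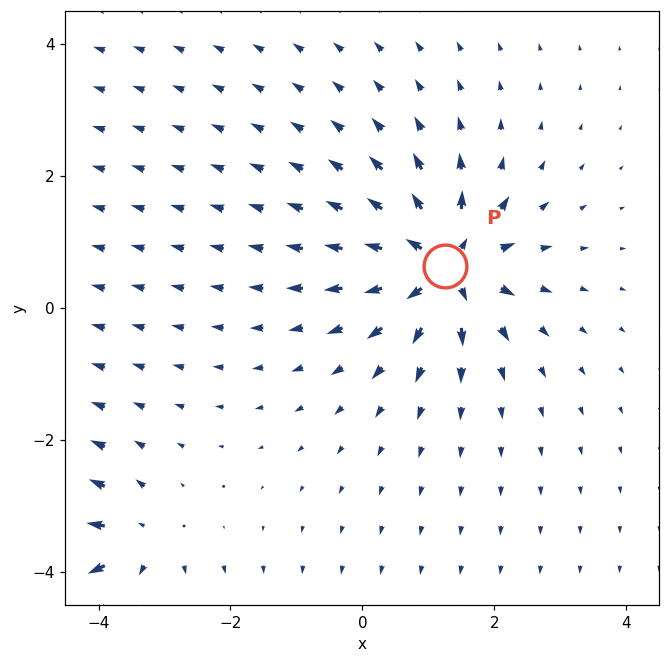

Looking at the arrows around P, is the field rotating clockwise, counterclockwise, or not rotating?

Near P at (1.3, 0.6) the arrows show no circulation. The curl there is ≈0.

not rotating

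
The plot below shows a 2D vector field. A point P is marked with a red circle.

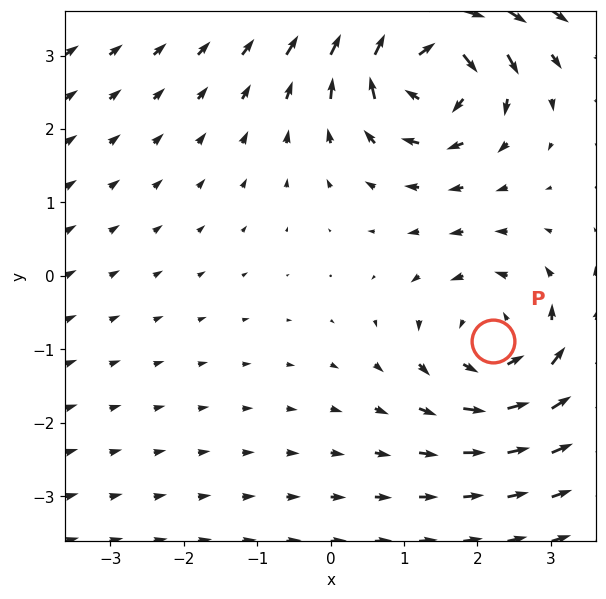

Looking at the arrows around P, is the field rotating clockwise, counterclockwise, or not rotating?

Near P at (2.2, -0.9) the arrows circulate counterclockwise. The curl (z-component) there is about +3; positive curl means counterclockwise rotation.

counterclockwise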